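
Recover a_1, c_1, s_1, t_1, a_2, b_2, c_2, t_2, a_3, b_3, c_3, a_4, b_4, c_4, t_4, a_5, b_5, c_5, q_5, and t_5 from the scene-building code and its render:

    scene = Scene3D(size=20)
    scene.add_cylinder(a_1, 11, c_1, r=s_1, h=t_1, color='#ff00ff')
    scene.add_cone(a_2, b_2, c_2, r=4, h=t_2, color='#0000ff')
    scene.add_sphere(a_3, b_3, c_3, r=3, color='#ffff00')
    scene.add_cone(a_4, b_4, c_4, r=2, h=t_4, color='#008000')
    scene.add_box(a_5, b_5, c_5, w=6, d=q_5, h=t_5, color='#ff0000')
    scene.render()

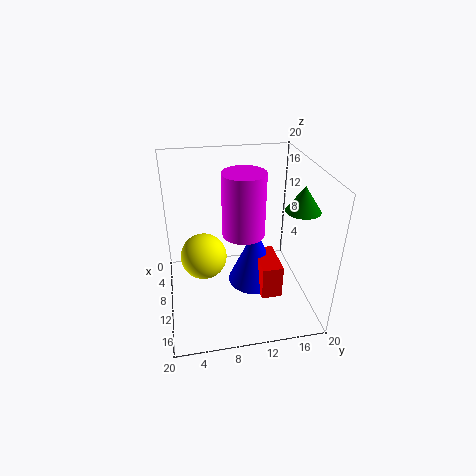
a_1 = 9, c_1 = 10, s_1 = 3, t_1 = 9, a_2 = 8, b_2 = 13, c_2 = 1, t_2 = 9, a_3 = 12, b_3 = 5, c_3 = 9, a_4 = 17, b_4 = 16, c_4 = 17, t_4 = 3, a_5 = 7, b_5 = 13, c_5 = 1, q_5 = 3, t_5 = 5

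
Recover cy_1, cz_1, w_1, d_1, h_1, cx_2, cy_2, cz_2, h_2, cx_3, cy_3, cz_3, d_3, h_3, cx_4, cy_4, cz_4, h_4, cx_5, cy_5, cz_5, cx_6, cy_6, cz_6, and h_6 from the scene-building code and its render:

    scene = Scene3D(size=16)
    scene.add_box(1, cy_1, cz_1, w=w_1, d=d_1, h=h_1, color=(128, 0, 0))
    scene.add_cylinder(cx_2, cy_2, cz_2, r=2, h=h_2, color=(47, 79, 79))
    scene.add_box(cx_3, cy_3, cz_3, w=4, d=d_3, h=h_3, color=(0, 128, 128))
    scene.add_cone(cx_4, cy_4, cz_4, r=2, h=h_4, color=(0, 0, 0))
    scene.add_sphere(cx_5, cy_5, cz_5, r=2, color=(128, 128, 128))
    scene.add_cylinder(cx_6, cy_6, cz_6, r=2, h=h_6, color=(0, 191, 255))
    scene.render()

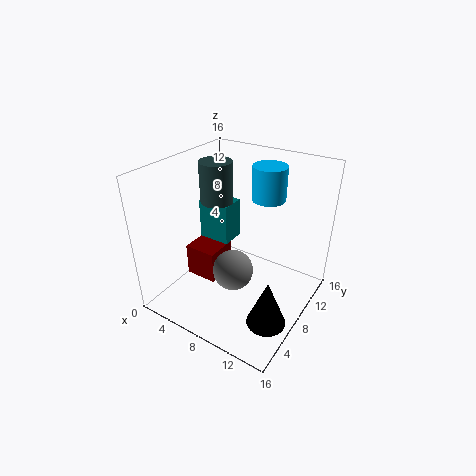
cy_1 = 7, cz_1 = 1, w_1 = 4, d_1 = 4, h_1 = 4, cx_2 = 3, cy_2 = 11, cz_2 = 10, h_2 = 5, cx_3 = 1, cy_3 = 10, cz_3 = 5, d_3 = 3, h_3 = 5, cx_4 = 14, cy_4 = 4, cz_4 = 2, h_4 = 5, cx_5 = 10, cy_5 = 4, cz_5 = 7, cx_6 = 9, cy_6 = 13, cz_6 = 11, h_6 = 4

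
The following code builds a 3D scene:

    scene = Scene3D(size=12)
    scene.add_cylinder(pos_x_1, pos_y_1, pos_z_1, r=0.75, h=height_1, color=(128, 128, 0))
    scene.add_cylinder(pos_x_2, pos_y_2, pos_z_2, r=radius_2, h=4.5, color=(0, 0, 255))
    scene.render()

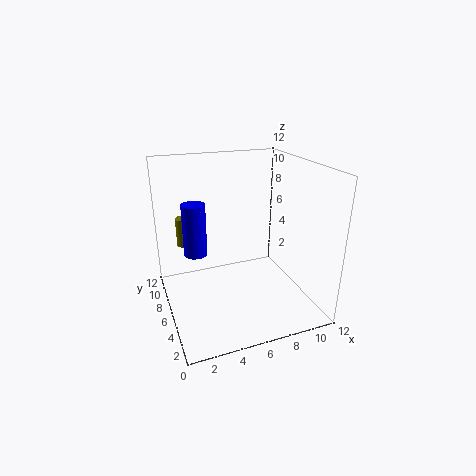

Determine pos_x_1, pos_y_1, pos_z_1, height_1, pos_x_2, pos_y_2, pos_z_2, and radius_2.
pos_x_1 = 2.25
pos_y_1 = 9.5
pos_z_1 = 4.5
height_1 = 2.5
pos_x_2 = 2.75
pos_y_2 = 7.75
pos_z_2 = 4.25
radius_2 = 1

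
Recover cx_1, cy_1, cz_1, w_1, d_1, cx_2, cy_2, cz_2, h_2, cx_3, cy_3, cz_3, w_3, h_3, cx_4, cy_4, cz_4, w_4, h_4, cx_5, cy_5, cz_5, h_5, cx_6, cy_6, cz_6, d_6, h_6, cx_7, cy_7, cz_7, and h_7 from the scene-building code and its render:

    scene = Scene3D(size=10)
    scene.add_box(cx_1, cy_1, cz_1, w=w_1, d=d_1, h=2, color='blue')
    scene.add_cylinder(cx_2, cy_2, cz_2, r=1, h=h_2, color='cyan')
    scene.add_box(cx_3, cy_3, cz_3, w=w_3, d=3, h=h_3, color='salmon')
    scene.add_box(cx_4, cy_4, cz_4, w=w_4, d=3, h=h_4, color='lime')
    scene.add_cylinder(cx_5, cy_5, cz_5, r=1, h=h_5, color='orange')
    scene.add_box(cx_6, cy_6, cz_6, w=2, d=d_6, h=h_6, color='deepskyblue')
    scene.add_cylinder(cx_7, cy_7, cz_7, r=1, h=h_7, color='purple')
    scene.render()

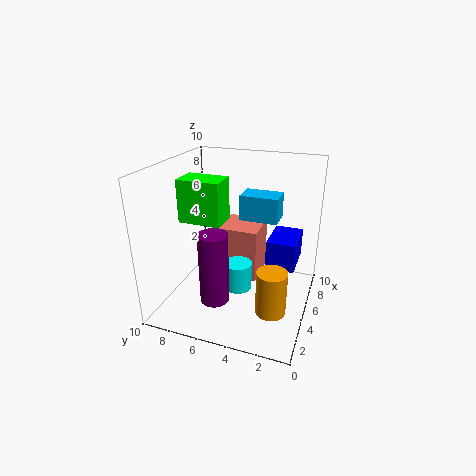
cx_1 = 5; cy_1 = 1; cz_1 = 3; w_1 = 3; d_1 = 2; cx_2 = 5; cy_2 = 5; cz_2 = 1; h_2 = 2; cx_3 = 6; cy_3 = 4; cz_3 = 1; w_3 = 3; h_3 = 4; cx_4 = 4; cy_4 = 6; cz_4 = 6; w_4 = 2; h_4 = 3; cx_5 = 3; cy_5 = 2; cz_5 = 1; h_5 = 3; cx_6 = 8; cy_6 = 3; cz_6 = 5; d_6 = 3; h_6 = 2; cx_7 = 3; cy_7 = 6; cz_7 = 1; h_7 = 5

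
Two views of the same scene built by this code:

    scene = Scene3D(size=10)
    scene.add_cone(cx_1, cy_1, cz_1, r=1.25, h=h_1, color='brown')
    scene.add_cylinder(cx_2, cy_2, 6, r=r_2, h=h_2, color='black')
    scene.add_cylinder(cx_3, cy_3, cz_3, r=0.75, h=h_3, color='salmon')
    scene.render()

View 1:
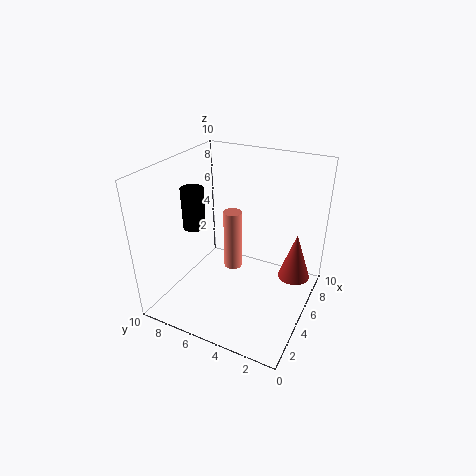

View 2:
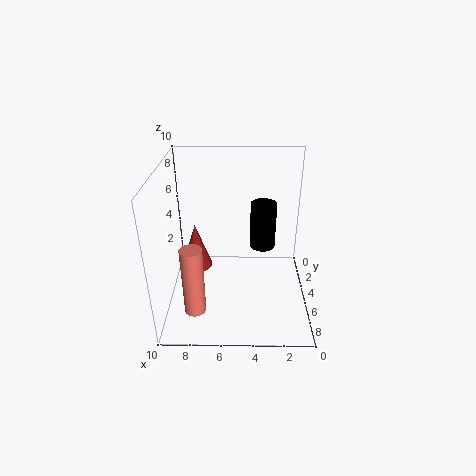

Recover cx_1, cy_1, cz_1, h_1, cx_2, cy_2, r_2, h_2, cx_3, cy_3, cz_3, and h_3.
cx_1 = 8.5; cy_1 = 1.75; cz_1 = 0.5; h_1 = 3.75; cx_2 = 3.5; cy_2 = 7.5; r_2 = 0.75; h_2 = 2.75; cx_3 = 8; cy_3 = 7; cz_3 = 0.25; h_3 = 5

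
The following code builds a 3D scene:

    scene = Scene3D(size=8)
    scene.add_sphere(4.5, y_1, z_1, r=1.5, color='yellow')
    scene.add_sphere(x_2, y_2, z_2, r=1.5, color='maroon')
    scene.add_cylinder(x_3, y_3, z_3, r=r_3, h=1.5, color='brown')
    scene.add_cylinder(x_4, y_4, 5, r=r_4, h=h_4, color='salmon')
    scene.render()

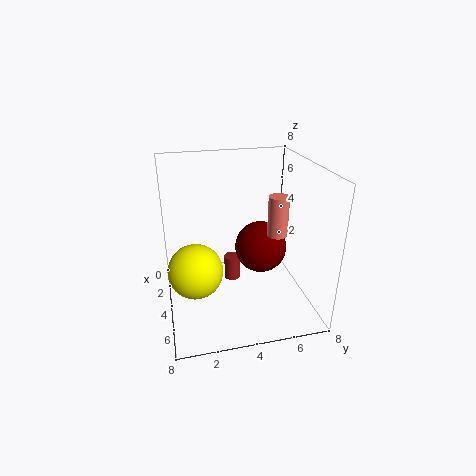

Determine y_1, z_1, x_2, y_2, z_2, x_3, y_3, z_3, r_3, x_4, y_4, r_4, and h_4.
y_1 = 1.5; z_1 = 2.5; x_2 = 3.5; y_2 = 5.5; z_2 = 3; x_3 = 2.5; y_3 = 4; z_3 = 0.5; r_3 = 0.5; x_4 = 6; y_4 = 5.5; r_4 = 0.5; h_4 = 2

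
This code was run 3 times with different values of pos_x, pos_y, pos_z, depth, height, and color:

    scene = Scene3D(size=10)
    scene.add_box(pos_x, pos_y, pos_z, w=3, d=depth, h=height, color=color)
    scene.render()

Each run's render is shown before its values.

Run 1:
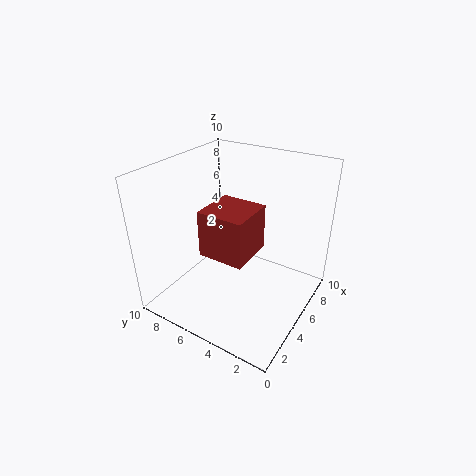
pos_x = 2; pos_y = 3; pos_z = 5; depth = 3; height = 3; color = 'brown'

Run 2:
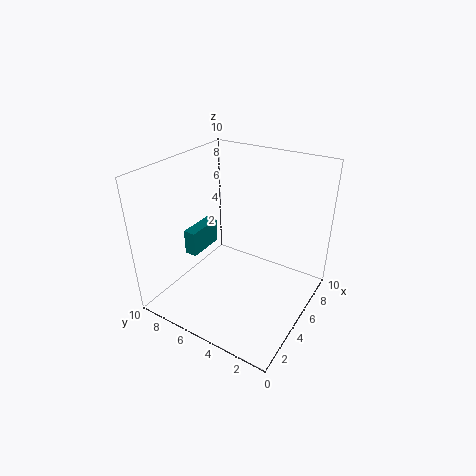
pos_x = 5; pos_y = 9; pos_z = 2; depth = 1; height = 2; color = 'teal'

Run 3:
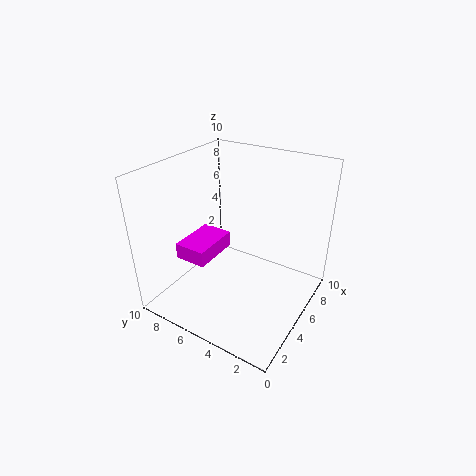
pos_x = 1; pos_y = 5; pos_z = 5; depth = 2; height = 1; color = 'magenta'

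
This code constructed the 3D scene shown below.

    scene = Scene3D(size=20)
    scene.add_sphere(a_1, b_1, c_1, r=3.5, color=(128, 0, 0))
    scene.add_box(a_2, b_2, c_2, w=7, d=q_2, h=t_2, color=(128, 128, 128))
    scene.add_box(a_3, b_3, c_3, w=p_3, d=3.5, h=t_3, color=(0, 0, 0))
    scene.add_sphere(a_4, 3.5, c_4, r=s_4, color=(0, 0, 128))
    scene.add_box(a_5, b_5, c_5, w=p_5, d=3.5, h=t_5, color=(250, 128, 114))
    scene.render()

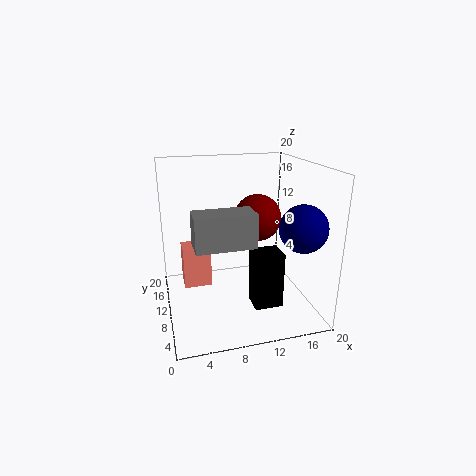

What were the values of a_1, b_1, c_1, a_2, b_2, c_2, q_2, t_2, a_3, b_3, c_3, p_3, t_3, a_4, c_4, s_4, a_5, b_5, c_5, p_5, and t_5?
a_1 = 14; b_1 = 13.5; c_1 = 11.5; a_2 = 3; b_2 = 1.5; c_2 = 12; q_2 = 3.5; t_2 = 4; a_3 = 11.5; b_3 = 6; c_3 = 0.5; p_3 = 4; t_3 = 8; a_4 = 16.5; c_4 = 13; s_4 = 3; a_5 = 2.5; b_5 = 12; c_5 = 2; p_5 = 4; t_5 = 6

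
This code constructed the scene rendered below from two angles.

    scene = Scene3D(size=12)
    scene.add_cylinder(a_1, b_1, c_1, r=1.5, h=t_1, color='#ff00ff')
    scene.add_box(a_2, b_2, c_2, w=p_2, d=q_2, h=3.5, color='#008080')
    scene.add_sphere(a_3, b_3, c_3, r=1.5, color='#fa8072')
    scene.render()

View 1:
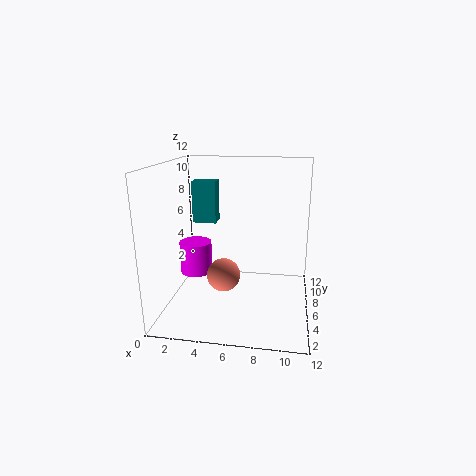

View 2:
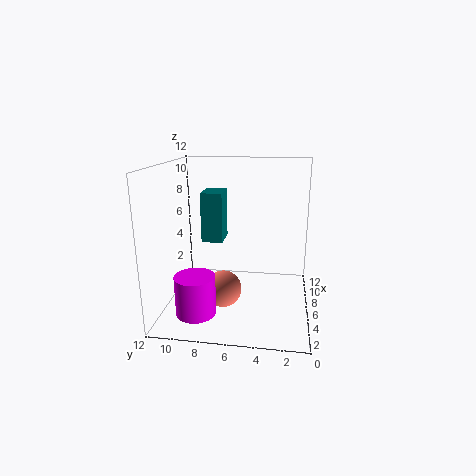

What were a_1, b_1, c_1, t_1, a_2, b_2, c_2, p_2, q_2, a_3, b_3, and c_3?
a_1 = 1.5
b_1 = 8.5
c_1 = 1.5
t_1 = 3
a_2 = 2
b_2 = 6.5
c_2 = 7
p_2 = 2
q_2 = 1.5
a_3 = 4.5
b_3 = 7
c_3 = 2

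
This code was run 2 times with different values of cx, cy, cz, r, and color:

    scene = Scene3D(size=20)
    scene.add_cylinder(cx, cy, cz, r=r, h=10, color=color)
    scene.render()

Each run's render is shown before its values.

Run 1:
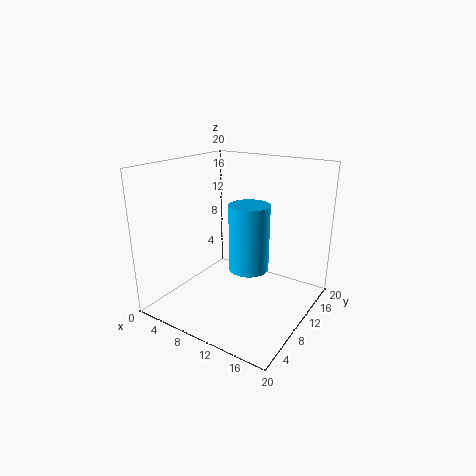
cx = 10; cy = 13; cz = 4; r = 3; color = 'deepskyblue'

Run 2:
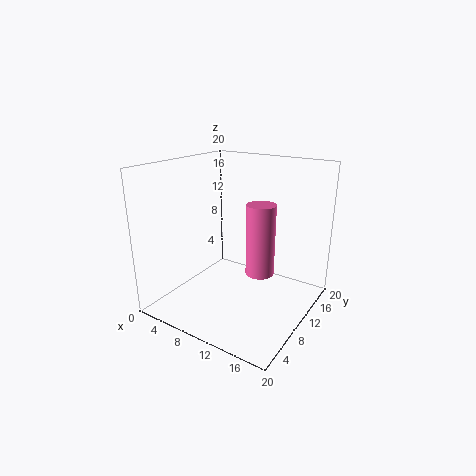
cx = 13; cy = 11; cz = 5; r = 2; color = 'hotpink'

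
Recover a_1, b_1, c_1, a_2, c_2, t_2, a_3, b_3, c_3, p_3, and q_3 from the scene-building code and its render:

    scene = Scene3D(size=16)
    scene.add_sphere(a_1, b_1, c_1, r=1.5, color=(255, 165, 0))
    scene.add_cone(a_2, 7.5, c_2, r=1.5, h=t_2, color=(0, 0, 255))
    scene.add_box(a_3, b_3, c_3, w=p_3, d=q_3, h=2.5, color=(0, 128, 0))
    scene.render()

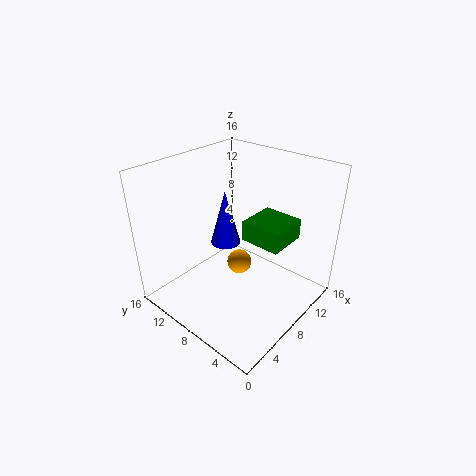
a_1 = 10; b_1 = 9.5; c_1 = 3; a_2 = 5.5; c_2 = 9; t_2 = 5.5; a_3 = 10.5; b_3 = 4.5; c_3 = 6; p_3 = 5; q_3 = 5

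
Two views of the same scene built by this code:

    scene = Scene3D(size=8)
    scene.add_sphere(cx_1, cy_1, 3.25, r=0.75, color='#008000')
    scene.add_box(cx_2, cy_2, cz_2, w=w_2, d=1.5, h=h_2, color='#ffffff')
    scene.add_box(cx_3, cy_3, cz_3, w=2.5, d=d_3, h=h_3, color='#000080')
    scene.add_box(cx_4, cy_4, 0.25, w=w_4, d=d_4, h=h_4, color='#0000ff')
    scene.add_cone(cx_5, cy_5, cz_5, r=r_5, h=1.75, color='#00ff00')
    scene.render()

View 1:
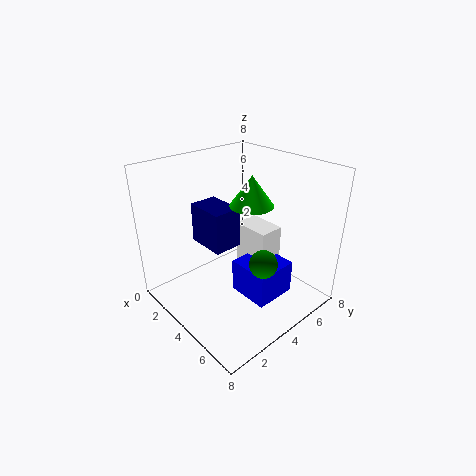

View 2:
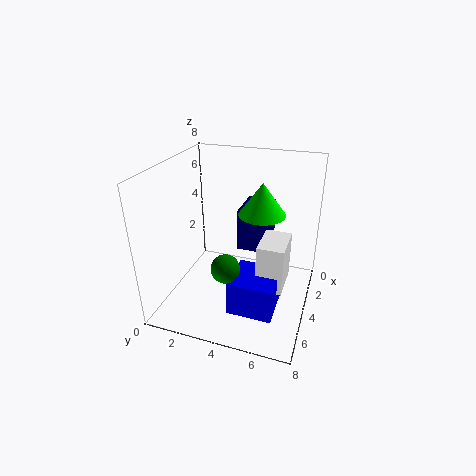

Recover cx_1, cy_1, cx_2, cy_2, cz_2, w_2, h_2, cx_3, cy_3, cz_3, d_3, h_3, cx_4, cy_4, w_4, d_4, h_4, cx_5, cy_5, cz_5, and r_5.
cx_1 = 6
cy_1 = 4
cx_2 = 2.5
cy_2 = 5.25
cz_2 = 1.25
w_2 = 2.25
h_2 = 2.75
cx_3 = 0.25
cy_3 = 3.5
cz_3 = 2.5
d_3 = 1.75
h_3 = 2.5
cx_4 = 3.5
cy_4 = 4
w_4 = 2.5
d_4 = 2.5
h_4 = 2
cx_5 = 3.75
cy_5 = 5.25
cz_5 = 5.5
r_5 = 1.25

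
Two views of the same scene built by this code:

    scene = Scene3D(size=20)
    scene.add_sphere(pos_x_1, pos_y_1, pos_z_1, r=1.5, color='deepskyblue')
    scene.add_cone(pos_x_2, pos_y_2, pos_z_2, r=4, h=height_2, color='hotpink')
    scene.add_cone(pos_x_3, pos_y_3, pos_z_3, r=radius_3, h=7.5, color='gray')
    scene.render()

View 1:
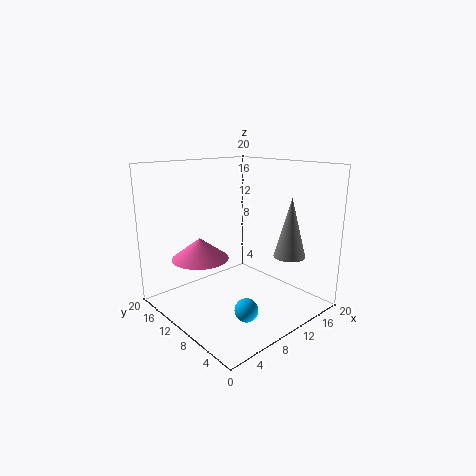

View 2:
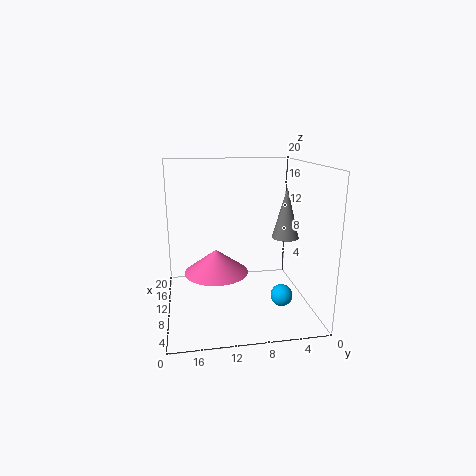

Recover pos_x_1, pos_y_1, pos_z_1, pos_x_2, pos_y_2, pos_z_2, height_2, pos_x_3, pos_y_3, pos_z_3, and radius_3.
pos_x_1 = 6.5
pos_y_1 = 4.5
pos_z_1 = 2.5
pos_x_2 = 6
pos_y_2 = 13.5
pos_z_2 = 7
height_2 = 3
pos_x_3 = 12
pos_y_3 = 2.5
pos_z_3 = 9
radius_3 = 2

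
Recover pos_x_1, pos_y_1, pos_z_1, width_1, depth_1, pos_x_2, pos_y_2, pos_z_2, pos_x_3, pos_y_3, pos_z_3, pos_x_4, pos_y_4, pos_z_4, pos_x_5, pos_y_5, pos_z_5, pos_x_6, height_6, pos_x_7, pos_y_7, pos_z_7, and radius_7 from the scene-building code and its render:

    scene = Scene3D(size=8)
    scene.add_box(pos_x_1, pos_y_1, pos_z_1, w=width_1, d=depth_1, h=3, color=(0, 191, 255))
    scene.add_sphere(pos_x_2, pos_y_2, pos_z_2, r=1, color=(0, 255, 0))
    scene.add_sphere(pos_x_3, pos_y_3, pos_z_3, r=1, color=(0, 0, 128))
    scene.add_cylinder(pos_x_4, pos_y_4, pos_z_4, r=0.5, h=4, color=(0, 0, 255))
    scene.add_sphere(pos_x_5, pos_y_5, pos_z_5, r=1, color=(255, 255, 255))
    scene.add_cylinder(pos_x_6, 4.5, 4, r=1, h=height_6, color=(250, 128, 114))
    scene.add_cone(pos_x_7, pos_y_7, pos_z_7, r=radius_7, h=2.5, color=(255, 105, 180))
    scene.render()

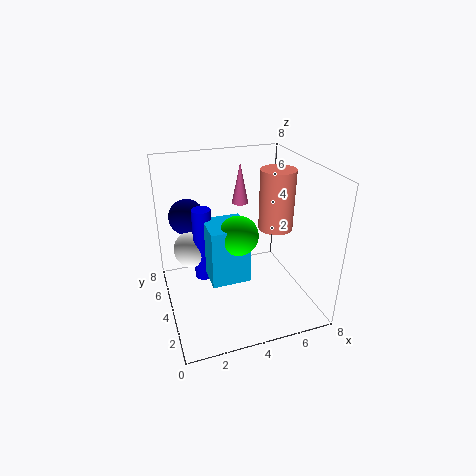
pos_x_1 = 2; pos_y_1 = 2; pos_z_1 = 2.5; width_1 = 2; depth_1 = 2; pos_x_2 = 3.5; pos_y_2 = 2.5; pos_z_2 = 5; pos_x_3 = 1.5; pos_y_3 = 5.5; pos_z_3 = 5; pos_x_4 = 2; pos_y_4 = 4; pos_z_4 = 2; pos_x_5 = 1.5; pos_y_5 = 4.5; pos_z_5 = 3.5; pos_x_6 = 6.5; height_6 = 3.5; pos_x_7 = 5; pos_y_7 = 6.5; pos_z_7 = 5; radius_7 = 0.5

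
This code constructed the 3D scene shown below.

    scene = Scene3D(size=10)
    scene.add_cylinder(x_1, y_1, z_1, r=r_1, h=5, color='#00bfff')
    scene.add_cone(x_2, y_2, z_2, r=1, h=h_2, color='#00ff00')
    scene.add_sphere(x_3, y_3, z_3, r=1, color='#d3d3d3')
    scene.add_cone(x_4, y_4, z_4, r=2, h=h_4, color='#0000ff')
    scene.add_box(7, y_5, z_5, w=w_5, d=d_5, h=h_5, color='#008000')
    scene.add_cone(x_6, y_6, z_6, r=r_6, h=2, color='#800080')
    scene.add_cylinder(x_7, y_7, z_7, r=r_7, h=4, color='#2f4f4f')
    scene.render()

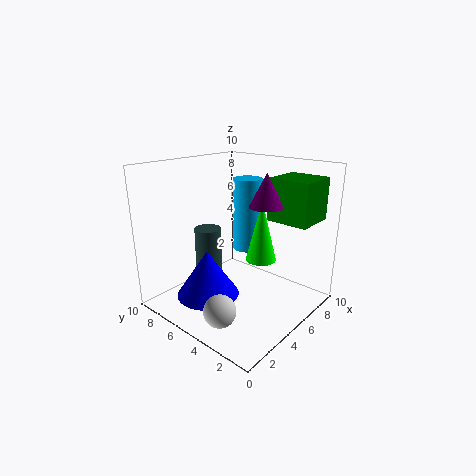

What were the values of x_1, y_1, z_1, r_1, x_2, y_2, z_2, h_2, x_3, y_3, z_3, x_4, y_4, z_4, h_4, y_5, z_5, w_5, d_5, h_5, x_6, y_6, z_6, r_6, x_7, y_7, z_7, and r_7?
x_1 = 6, y_1 = 5, z_1 = 4, r_1 = 1, x_2 = 5, y_2 = 3, z_2 = 4, h_2 = 4, x_3 = 1, y_3 = 3, z_3 = 2, x_4 = 2, y_4 = 5, z_4 = 2, h_4 = 3, y_5 = 1, z_5 = 6, w_5 = 3, d_5 = 3, h_5 = 3, x_6 = 4, y_6 = 2, z_6 = 8, r_6 = 1, x_7 = 5, y_7 = 8, z_7 = 1, r_7 = 1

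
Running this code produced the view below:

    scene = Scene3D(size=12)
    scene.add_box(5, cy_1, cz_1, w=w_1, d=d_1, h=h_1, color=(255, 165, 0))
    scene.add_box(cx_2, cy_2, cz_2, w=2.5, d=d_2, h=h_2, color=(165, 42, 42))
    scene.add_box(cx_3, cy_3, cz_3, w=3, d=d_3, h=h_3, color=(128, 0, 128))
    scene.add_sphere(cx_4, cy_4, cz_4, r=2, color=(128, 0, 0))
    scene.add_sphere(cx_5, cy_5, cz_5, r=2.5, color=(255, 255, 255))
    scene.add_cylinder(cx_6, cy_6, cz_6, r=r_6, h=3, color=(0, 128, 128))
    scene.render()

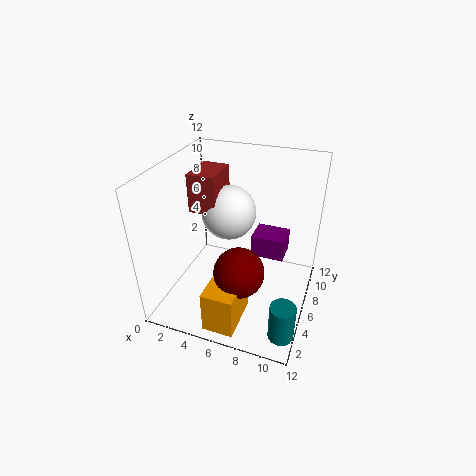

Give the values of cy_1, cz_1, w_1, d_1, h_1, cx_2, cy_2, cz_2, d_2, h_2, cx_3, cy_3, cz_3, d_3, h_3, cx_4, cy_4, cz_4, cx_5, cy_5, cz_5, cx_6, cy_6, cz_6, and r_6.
cy_1 = 0.5
cz_1 = 0.5
w_1 = 2.5
d_1 = 4
h_1 = 3.5
cx_2 = 1
cy_2 = 7
cz_2 = 7
d_2 = 3.5
h_2 = 3.5
cx_3 = 6.5
cy_3 = 8
cz_3 = 3
d_3 = 2.5
h_3 = 2
cx_4 = 7
cy_4 = 3.5
cz_4 = 4.5
cx_5 = 4
cy_5 = 9
cz_5 = 6.5
cx_6 = 11
cy_6 = 2
cz_6 = 0.5
r_6 = 1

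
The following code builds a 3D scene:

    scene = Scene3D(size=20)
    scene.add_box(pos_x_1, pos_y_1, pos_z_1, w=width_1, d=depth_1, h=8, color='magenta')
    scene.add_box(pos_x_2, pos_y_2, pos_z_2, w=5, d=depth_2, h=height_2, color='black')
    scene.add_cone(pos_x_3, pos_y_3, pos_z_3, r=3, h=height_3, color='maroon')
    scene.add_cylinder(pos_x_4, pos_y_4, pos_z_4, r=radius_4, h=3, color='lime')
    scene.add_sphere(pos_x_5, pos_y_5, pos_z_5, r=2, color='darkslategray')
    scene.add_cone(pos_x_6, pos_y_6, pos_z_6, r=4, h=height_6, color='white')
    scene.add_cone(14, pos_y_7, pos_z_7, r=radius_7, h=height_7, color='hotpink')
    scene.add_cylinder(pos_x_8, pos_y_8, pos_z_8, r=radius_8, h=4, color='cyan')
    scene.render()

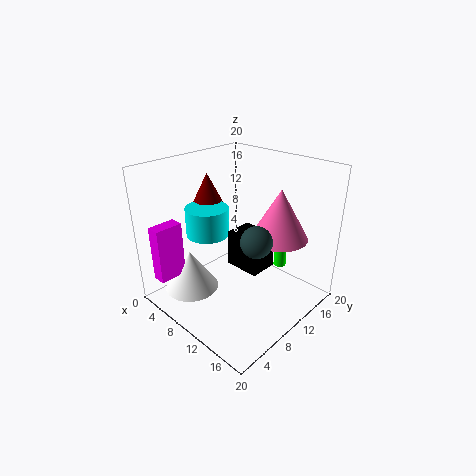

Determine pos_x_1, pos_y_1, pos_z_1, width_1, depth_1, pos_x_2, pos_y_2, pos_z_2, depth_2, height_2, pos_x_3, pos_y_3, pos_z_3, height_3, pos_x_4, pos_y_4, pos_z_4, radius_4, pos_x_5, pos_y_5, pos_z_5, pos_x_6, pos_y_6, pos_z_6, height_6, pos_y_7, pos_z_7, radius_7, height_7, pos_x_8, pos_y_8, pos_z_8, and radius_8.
pos_x_1 = 2
pos_y_1 = 1
pos_z_1 = 4
width_1 = 2
depth_1 = 4
pos_x_2 = 9
pos_y_2 = 9
pos_z_2 = 6
depth_2 = 4
height_2 = 5
pos_x_3 = 4
pos_y_3 = 10
pos_z_3 = 12
height_3 = 6
pos_x_4 = 11
pos_y_4 = 19
pos_z_4 = 2
radius_4 = 1
pos_x_5 = 15
pos_y_5 = 8
pos_z_5 = 12
pos_x_6 = 4
pos_y_6 = 6
pos_z_6 = 1
height_6 = 6
pos_y_7 = 14
pos_z_7 = 10
radius_7 = 4
height_7 = 7
pos_x_8 = 6
pos_y_8 = 8
pos_z_8 = 10
radius_8 = 3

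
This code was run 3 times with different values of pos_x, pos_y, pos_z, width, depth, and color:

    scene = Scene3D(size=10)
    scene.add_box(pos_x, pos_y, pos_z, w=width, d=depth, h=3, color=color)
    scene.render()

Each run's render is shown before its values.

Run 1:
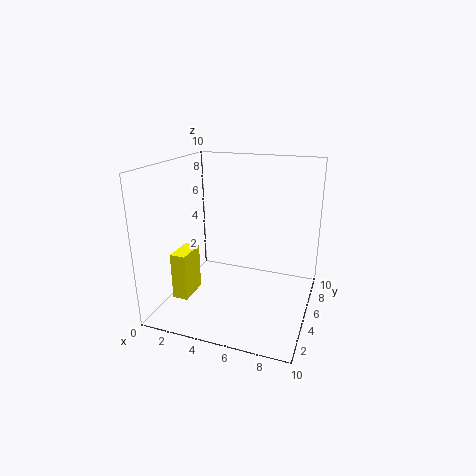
pos_x = 2
pos_y = 1
pos_z = 2
width = 1
depth = 2
color = 'yellow'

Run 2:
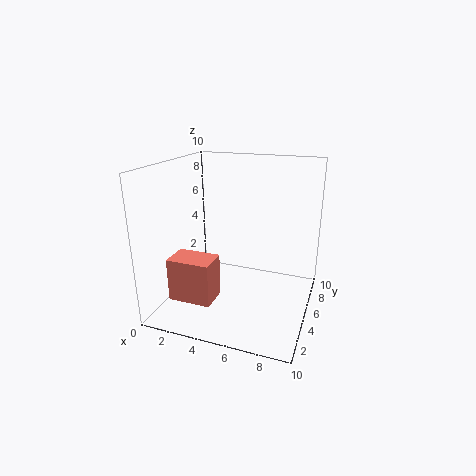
pos_x = 1
pos_y = 2
pos_z = 1
width = 3
depth = 2
color = 'salmon'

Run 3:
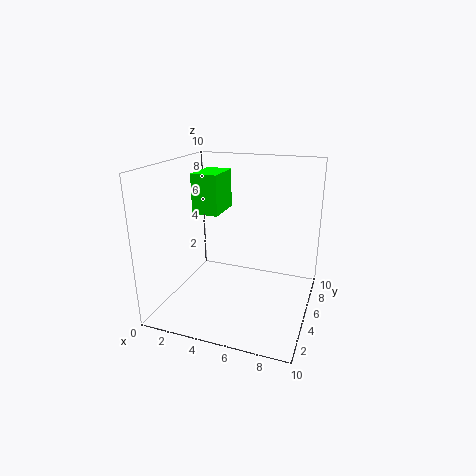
pos_x = 1
pos_y = 6
pos_z = 6
width = 2
depth = 3
color = 'lime'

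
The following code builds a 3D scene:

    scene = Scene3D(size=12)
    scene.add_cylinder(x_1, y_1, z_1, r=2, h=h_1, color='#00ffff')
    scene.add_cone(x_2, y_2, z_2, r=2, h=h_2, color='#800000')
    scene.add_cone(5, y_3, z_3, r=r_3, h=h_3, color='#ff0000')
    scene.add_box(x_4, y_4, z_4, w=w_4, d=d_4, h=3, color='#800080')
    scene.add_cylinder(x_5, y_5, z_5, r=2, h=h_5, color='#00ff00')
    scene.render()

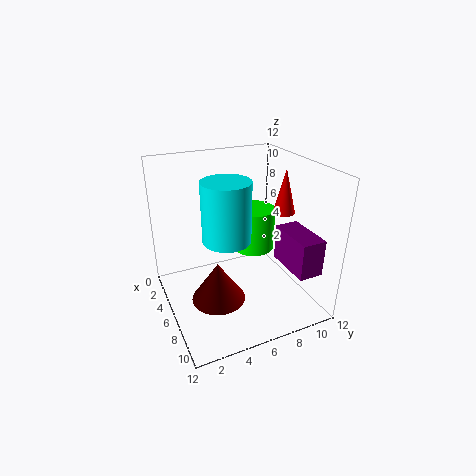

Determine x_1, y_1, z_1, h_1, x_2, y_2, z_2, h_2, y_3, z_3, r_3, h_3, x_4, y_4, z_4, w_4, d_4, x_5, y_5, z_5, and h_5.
x_1 = 6; y_1 = 5; z_1 = 6; h_1 = 5; x_2 = 9; y_2 = 3; z_2 = 3; h_2 = 3; y_3 = 11; z_3 = 7; r_3 = 1; h_3 = 4; x_4 = 7; y_4 = 9; z_4 = 4; w_4 = 4; d_4 = 2; x_5 = 3; y_5 = 9; z_5 = 3; h_5 = 4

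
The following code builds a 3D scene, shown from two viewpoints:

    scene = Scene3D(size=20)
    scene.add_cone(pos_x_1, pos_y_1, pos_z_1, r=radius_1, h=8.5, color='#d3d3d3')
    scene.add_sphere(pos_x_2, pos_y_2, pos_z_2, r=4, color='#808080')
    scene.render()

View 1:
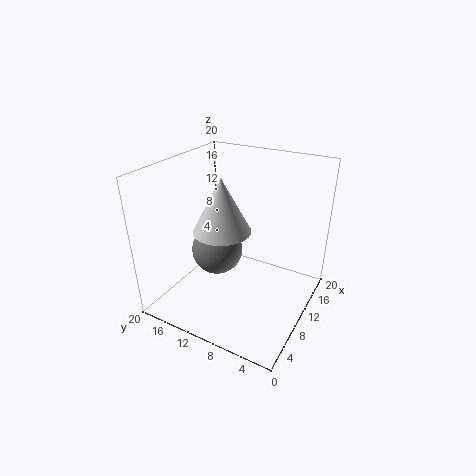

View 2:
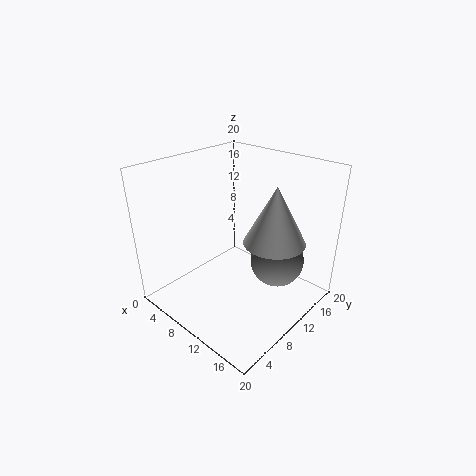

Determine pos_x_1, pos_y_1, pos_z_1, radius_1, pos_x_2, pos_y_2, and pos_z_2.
pos_x_1 = 13
pos_y_1 = 14.5
pos_z_1 = 8.5
radius_1 = 4.5
pos_x_2 = 13
pos_y_2 = 15.5
pos_z_2 = 5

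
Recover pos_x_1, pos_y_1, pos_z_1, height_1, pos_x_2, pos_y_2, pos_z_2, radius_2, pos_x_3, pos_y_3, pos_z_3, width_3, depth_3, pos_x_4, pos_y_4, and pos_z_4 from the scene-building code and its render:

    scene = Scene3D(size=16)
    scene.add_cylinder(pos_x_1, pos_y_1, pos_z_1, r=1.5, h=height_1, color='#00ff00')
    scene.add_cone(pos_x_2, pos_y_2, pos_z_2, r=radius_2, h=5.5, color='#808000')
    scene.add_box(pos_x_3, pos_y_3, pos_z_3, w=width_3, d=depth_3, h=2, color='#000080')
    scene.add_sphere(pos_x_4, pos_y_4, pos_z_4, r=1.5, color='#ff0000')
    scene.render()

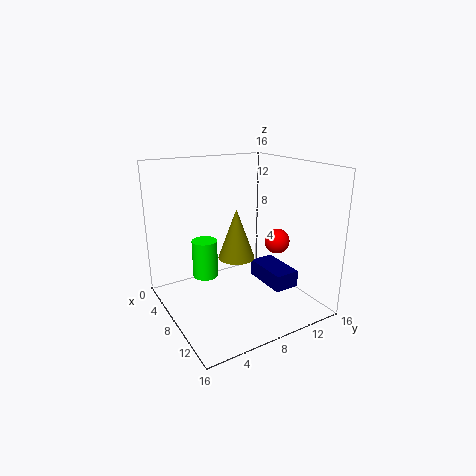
pos_x_1 = 4.5
pos_y_1 = 5.5
pos_z_1 = 2.5
height_1 = 4.5
pos_x_2 = 8.5
pos_y_2 = 7.5
pos_z_2 = 6
radius_2 = 2
pos_x_3 = 5.5
pos_y_3 = 11.5
pos_z_3 = 1.5
width_3 = 5.5
depth_3 = 3
pos_x_4 = 8
pos_y_4 = 13.5
pos_z_4 = 6.5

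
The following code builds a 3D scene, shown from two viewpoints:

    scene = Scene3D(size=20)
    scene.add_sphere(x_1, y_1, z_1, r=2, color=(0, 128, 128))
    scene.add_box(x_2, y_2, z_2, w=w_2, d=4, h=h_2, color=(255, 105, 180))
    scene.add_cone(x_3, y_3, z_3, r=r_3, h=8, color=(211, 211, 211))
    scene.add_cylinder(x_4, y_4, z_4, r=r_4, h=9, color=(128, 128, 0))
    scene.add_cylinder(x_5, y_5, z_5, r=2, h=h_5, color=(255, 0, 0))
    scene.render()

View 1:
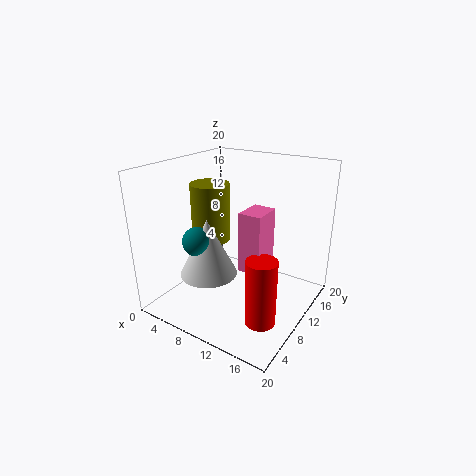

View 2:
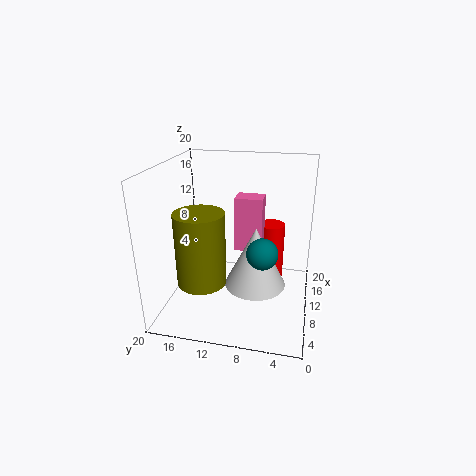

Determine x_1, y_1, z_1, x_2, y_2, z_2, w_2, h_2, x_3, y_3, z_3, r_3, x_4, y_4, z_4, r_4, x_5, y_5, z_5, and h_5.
x_1 = 6
y_1 = 6
z_1 = 10
x_2 = 12
y_2 = 7
z_2 = 7
w_2 = 3
h_2 = 8
x_3 = 7
y_3 = 7
z_3 = 5
r_3 = 4
x_4 = 3
y_4 = 13
z_4 = 7
r_4 = 3
x_5 = 16
y_5 = 6
z_5 = 1
h_5 = 9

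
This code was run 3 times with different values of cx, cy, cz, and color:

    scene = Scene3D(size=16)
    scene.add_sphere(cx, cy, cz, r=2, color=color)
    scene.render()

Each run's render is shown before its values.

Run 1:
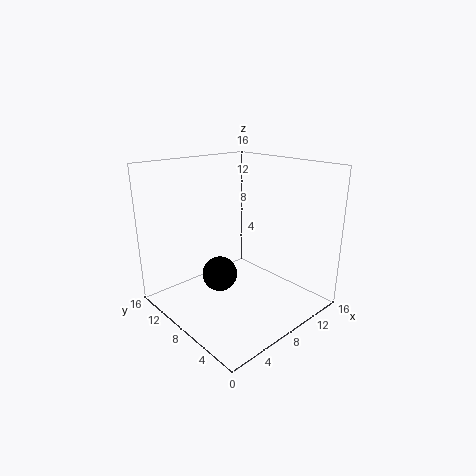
cx = 6.5
cy = 9.5
cz = 3.5
color = 'black'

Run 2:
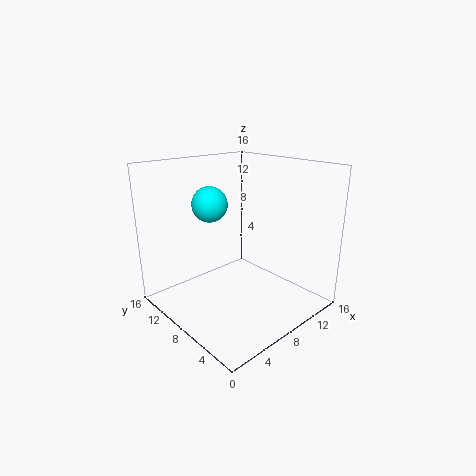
cx = 6.5
cy = 11
cz = 11.5
color = 'cyan'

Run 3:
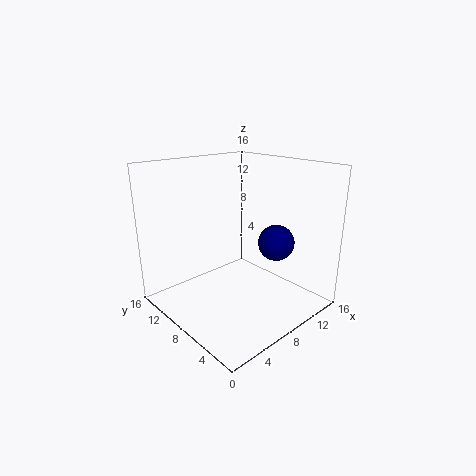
cx = 11
cy = 5
cz = 7.5
color = 'navy'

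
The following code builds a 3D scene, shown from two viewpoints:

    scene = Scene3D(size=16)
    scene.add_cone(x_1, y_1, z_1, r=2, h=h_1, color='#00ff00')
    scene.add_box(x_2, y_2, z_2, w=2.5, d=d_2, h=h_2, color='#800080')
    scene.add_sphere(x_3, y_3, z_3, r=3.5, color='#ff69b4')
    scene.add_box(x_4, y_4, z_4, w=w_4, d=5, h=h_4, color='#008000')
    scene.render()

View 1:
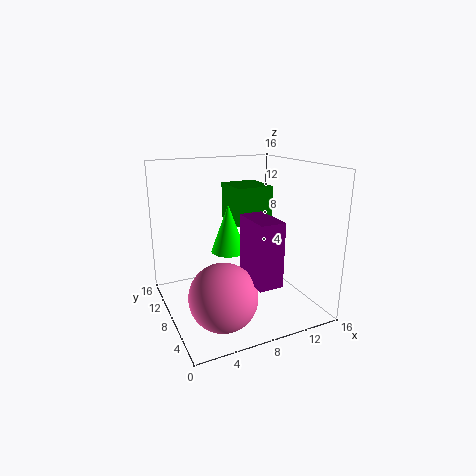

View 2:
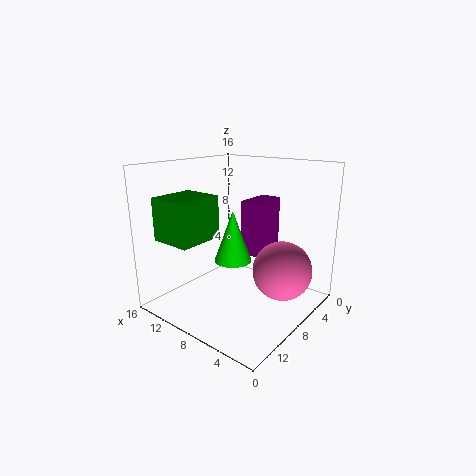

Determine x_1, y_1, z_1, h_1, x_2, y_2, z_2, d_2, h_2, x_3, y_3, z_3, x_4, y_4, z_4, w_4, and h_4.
x_1 = 7.5
y_1 = 9.5
z_1 = 6
h_1 = 5.5
x_2 = 7
y_2 = 1
z_2 = 5
d_2 = 4.5
h_2 = 6.5
x_3 = 4.5
y_3 = 4
z_3 = 3.5
x_4 = 9
y_4 = 10
z_4 = 8.5
w_4 = 4.5
h_4 = 4.5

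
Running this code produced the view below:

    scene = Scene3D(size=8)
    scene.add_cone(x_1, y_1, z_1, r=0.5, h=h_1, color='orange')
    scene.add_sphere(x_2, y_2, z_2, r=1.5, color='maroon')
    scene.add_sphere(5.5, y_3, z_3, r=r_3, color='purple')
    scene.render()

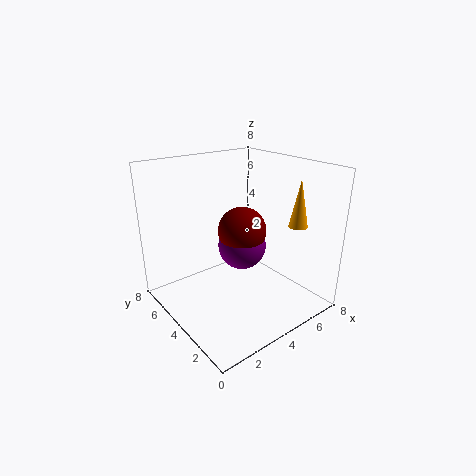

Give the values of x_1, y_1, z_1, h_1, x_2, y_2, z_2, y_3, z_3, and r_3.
x_1 = 6
y_1 = 1.5
z_1 = 5
h_1 = 2.5
x_2 = 5.5
y_2 = 5.5
z_2 = 3.5
y_3 = 5.5
z_3 = 2.5
r_3 = 1.5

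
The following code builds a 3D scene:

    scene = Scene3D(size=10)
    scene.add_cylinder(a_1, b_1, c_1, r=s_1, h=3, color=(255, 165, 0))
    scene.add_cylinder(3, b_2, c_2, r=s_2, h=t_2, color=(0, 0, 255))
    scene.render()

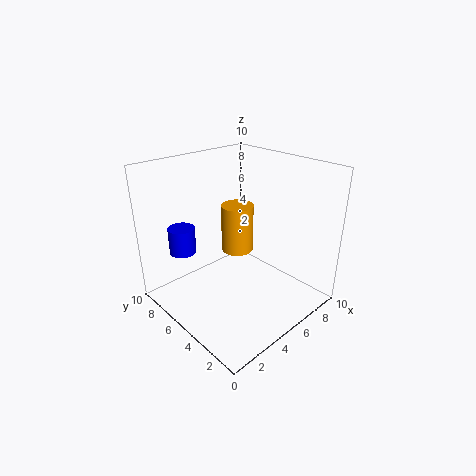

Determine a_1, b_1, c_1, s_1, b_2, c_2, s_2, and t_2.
a_1 = 4
b_1 = 4
c_1 = 5
s_1 = 1
b_2 = 9
c_2 = 3
s_2 = 1
t_2 = 2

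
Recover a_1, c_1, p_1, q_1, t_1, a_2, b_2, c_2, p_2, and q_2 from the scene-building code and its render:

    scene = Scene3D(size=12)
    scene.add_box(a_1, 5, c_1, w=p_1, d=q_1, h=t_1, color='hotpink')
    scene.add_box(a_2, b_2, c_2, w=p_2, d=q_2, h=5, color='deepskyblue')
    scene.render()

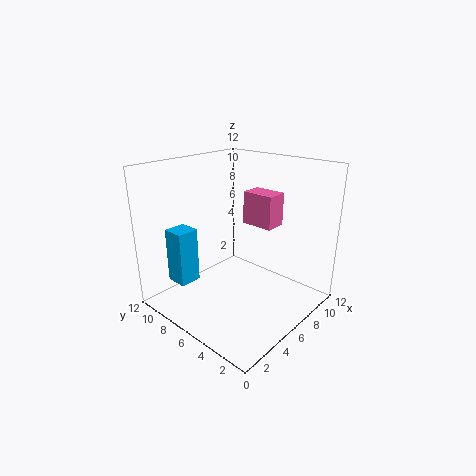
a_1 = 9
c_1 = 6
p_1 = 2
q_1 = 3
t_1 = 3
a_2 = 3
b_2 = 10
c_2 = 1
p_2 = 2
q_2 = 2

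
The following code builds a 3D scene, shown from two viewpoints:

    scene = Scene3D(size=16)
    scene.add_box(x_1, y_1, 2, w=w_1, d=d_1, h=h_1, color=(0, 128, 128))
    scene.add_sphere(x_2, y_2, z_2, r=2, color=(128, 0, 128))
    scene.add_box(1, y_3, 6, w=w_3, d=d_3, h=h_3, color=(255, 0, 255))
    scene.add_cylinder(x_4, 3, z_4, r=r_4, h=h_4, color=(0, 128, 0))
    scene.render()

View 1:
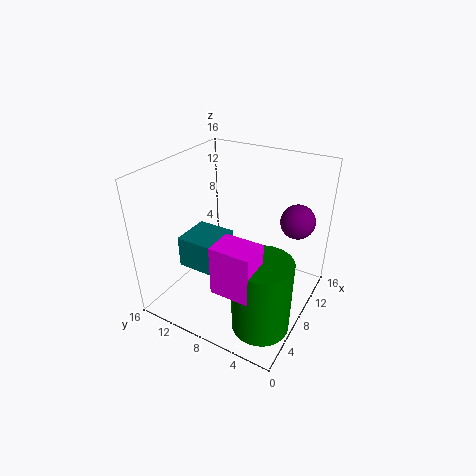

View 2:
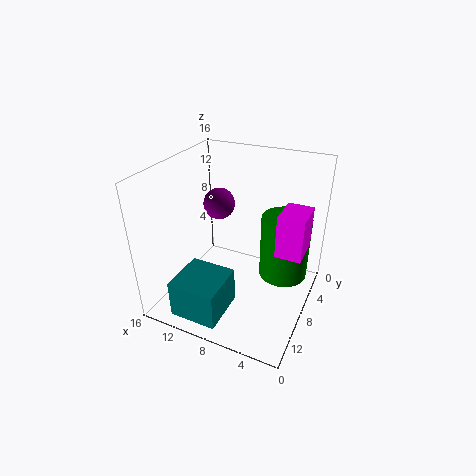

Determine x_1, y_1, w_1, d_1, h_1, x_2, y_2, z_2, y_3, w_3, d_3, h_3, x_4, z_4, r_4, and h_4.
x_1 = 7, y_1 = 11, w_1 = 5, d_1 = 5, h_1 = 4, x_2 = 13, y_2 = 3, z_2 = 9, y_3 = 3, w_3 = 3, d_3 = 4, h_3 = 5, x_4 = 4, z_4 = 1, r_4 = 3, h_4 = 8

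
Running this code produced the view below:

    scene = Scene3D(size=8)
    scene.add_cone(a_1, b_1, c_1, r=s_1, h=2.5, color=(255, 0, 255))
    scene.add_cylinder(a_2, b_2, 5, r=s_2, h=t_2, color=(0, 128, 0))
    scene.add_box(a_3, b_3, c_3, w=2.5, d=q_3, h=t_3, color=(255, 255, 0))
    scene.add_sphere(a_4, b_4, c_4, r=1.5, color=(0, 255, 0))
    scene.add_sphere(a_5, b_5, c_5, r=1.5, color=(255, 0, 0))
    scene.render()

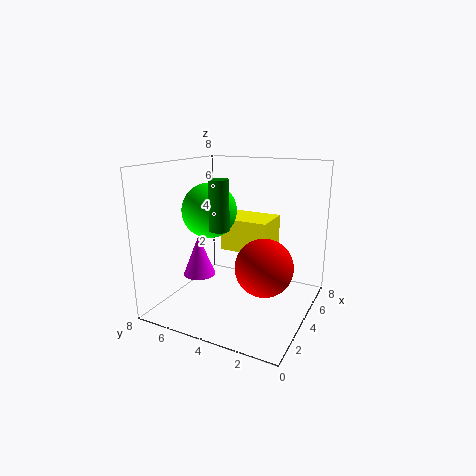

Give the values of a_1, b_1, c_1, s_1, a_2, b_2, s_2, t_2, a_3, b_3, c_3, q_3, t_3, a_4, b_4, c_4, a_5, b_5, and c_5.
a_1 = 4.5; b_1 = 7; c_1 = 1; s_1 = 1; a_2 = 2; b_2 = 4; s_2 = 0.5; t_2 = 2.5; a_3 = 5.5; b_3 = 3; c_3 = 2.5; q_3 = 3; t_3 = 2; a_4 = 3.5; b_4 = 5.5; c_4 = 5.5; a_5 = 3; b_5 = 2; c_5 = 3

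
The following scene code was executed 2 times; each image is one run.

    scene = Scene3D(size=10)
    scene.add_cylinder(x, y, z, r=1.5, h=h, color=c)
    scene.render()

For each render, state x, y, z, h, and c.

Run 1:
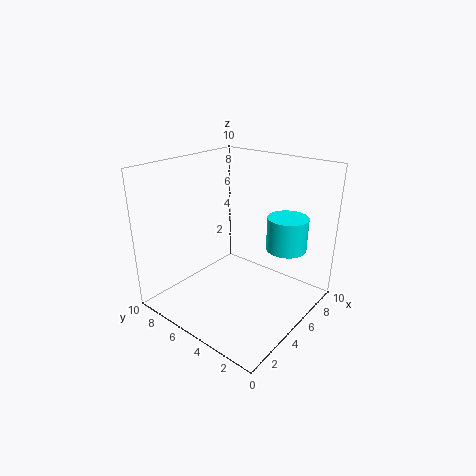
x = 8.25; y = 3; z = 3.5; h = 2.5; c = 'cyan'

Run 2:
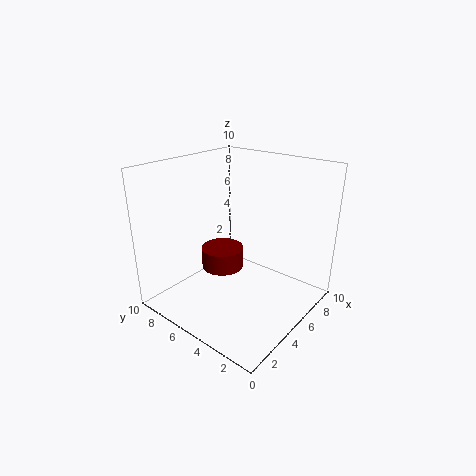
x = 4.75; y = 6.25; z = 2.5; h = 1.5; c = 'maroon'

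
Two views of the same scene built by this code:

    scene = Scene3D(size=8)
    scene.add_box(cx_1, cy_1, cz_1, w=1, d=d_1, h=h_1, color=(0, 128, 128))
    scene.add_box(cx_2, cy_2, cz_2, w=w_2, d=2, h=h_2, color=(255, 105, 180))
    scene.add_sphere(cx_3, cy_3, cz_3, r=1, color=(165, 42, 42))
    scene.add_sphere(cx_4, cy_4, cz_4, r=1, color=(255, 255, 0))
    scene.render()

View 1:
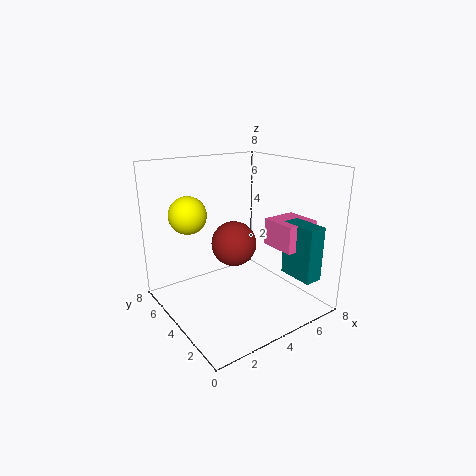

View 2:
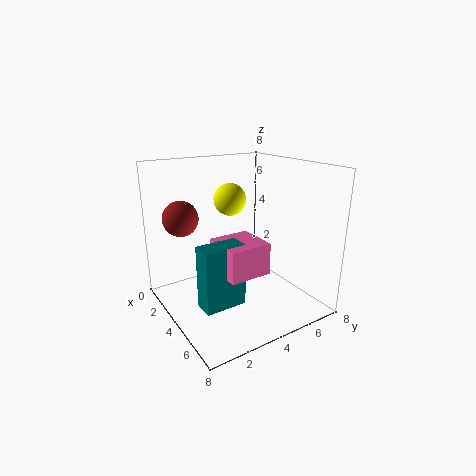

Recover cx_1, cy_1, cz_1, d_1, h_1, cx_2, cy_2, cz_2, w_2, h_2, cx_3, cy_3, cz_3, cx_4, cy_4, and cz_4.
cx_1 = 6
cy_1 = 0.5
cz_1 = 2
d_1 = 2
h_1 = 3
cx_2 = 5.5
cy_2 = 1.5
cz_2 = 3.5
w_2 = 2
h_2 = 1.5
cx_3 = 2
cy_3 = 1.5
cz_3 = 5
cx_4 = 1.5
cy_4 = 5
cz_4 = 5.5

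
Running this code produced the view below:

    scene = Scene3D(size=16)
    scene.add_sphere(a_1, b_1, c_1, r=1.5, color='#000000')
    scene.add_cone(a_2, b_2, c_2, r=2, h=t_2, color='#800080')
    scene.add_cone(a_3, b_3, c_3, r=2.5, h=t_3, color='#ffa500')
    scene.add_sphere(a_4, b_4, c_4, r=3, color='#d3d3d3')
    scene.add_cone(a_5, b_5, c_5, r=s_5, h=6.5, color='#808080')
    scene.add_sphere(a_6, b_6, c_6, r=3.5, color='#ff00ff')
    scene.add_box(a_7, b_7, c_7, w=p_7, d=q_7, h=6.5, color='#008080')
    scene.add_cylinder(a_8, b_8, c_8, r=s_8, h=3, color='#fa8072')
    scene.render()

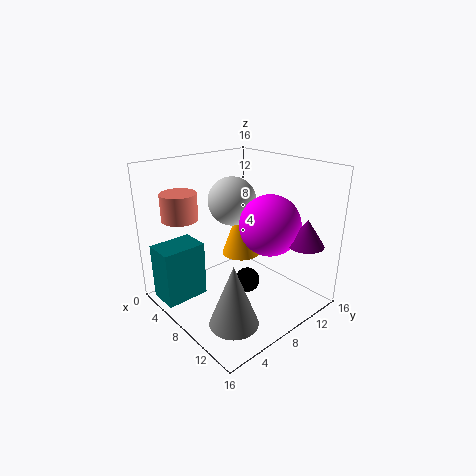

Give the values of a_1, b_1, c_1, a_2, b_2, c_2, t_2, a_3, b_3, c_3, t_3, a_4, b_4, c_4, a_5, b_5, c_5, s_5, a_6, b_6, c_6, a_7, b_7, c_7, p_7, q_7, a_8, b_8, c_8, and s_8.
a_1 = 7.5; b_1 = 10; c_1 = 1.5; a_2 = 13.5; b_2 = 13; c_2 = 7.5; t_2 = 3; a_3 = 3.5; b_3 = 12.5; c_3 = 3; t_3 = 7; a_4 = 3.5; b_4 = 11; c_4 = 10.5; a_5 = 12.5; b_5 = 3.5; c_5 = 1.5; s_5 = 2.5; a_6 = 9.5; b_6 = 11.5; c_6 = 9; a_7 = 1.5; b_7 = 0.5; c_7 = 0.5; p_7 = 3.5; q_7 = 5; a_8 = 3.5; b_8 = 3.5; c_8 = 10; s_8 = 2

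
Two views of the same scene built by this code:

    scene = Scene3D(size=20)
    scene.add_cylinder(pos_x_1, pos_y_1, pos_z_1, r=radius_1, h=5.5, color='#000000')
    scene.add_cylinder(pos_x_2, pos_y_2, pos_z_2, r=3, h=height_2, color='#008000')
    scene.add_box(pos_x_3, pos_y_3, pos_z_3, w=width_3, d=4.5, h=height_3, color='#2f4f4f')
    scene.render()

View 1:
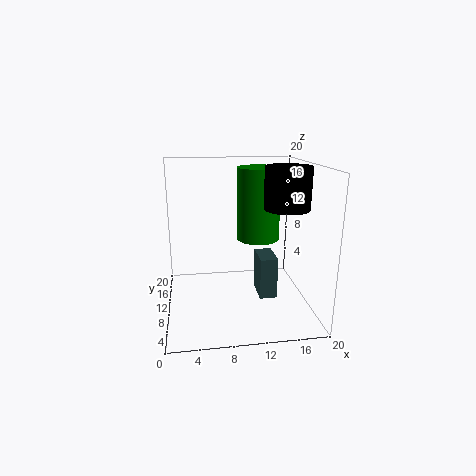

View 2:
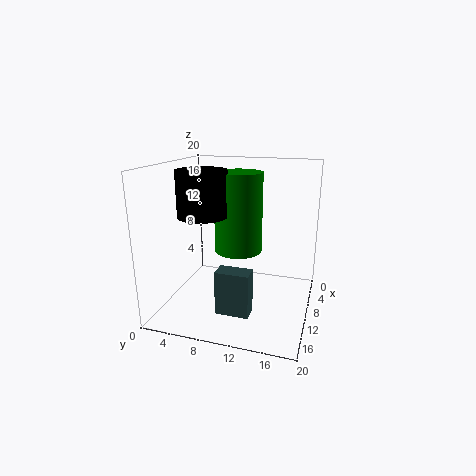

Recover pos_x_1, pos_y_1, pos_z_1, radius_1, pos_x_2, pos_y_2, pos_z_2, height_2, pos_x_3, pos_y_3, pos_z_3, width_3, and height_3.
pos_x_1 = 16, pos_y_1 = 7.5, pos_z_1 = 14.5, radius_1 = 3, pos_x_2 = 13, pos_y_2 = 11, pos_z_2 = 9.5, height_2 = 10, pos_x_3 = 13, pos_y_3 = 8.5, pos_z_3 = 1, width_3 = 2.5, height_3 = 6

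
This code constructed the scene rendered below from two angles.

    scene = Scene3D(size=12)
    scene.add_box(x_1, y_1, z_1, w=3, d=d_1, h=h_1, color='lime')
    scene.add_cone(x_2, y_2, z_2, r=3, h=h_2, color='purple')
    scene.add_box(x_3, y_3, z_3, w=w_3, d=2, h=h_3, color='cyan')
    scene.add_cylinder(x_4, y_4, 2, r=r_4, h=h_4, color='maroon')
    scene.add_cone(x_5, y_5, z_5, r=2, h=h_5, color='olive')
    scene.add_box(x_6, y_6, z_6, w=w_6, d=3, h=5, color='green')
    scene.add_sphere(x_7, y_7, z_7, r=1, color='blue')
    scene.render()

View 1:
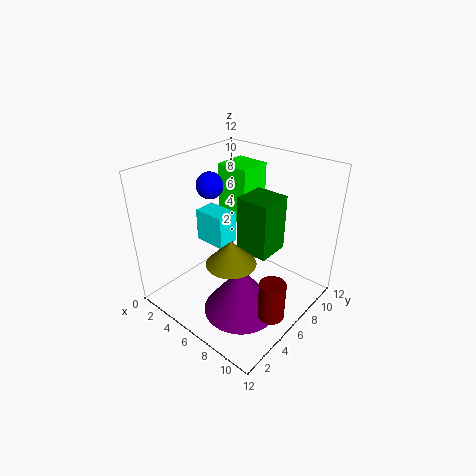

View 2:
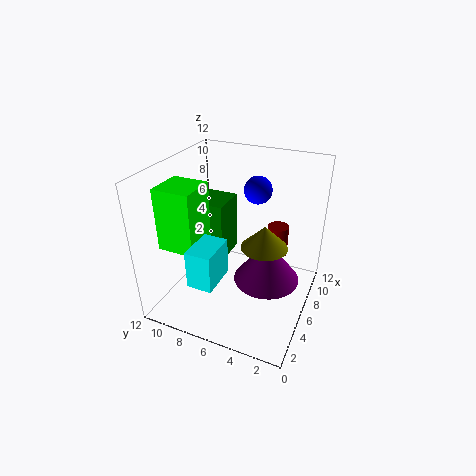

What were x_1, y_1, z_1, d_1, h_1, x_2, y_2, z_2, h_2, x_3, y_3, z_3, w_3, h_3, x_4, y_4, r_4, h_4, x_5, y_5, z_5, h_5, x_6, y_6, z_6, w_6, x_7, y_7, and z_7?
x_1 = 2
y_1 = 8
z_1 = 6
d_1 = 3
h_1 = 5
x_2 = 8
y_2 = 4
z_2 = 1
h_2 = 4
x_3 = 1
y_3 = 6
z_3 = 4
w_3 = 3
h_3 = 3
x_4 = 11
y_4 = 4
r_4 = 1
h_4 = 3
x_5 = 7
y_5 = 4
z_5 = 5
h_5 = 2
x_6 = 5
y_6 = 7
z_6 = 4
w_6 = 3
x_7 = 5
y_7 = 4
z_7 = 11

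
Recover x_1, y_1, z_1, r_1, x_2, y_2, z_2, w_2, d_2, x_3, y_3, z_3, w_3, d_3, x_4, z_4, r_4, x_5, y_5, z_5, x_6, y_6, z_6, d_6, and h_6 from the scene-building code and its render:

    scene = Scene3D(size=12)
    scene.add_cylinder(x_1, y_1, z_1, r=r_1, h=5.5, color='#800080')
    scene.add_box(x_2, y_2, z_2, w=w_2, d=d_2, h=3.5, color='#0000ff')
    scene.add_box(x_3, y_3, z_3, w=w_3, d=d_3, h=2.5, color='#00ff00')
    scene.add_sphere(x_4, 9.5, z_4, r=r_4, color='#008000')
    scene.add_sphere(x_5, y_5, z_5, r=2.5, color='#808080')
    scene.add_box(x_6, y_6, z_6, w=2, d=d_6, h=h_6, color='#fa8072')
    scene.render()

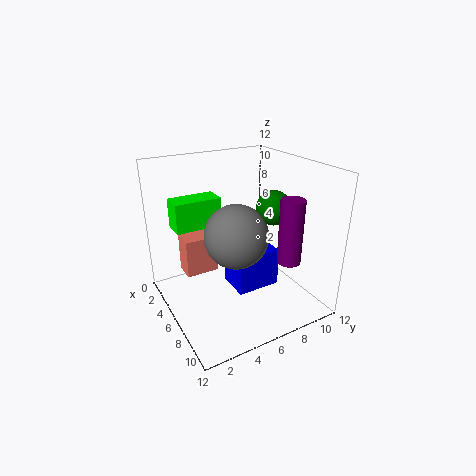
x_1 = 8.5, y_1 = 9.5, z_1 = 4, r_1 = 1, x_2 = 3.5, y_2 = 6, z_2 = 0.5, w_2 = 3, d_2 = 4, x_3 = 2, y_3 = 1.5, z_3 = 6.5, w_3 = 2, d_3 = 4, x_4 = 6, z_4 = 8, r_4 = 1.5, x_5 = 7.5, y_5 = 5, z_5 = 7, x_6 = 1, y_6 = 2.5, z_6 = 1.5, d_6 = 3, h_6 = 3.5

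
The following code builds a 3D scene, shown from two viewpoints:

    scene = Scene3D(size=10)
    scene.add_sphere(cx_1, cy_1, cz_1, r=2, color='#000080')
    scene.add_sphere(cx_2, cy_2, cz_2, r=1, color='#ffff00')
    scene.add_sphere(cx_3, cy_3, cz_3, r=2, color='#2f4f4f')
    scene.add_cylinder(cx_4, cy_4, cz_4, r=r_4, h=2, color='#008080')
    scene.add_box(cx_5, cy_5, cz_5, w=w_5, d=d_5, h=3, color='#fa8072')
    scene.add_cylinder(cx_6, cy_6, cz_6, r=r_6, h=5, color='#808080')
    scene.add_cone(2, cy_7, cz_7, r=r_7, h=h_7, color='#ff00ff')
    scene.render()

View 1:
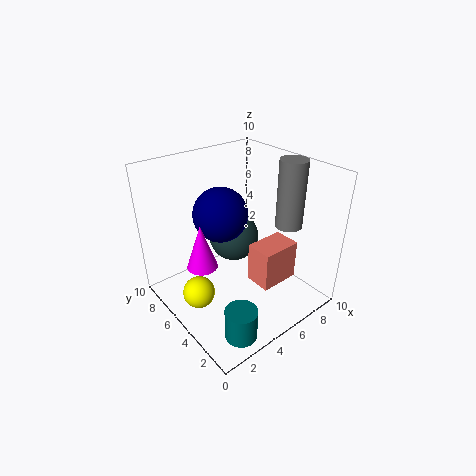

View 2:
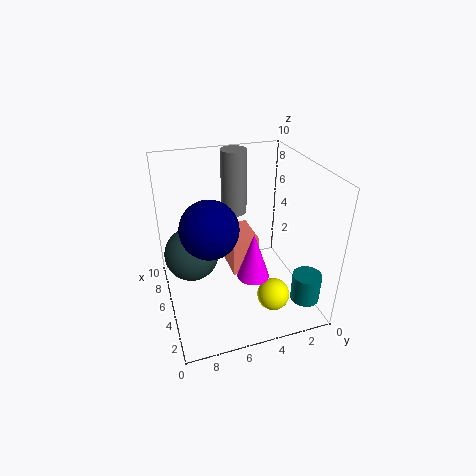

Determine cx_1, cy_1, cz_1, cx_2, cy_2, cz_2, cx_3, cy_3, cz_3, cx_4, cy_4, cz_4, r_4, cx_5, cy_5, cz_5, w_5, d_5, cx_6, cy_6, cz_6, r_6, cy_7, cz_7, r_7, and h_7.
cx_1 = 5; cy_1 = 7; cz_1 = 6; cx_2 = 1; cy_2 = 4; cz_2 = 3; cx_3 = 7; cy_3 = 8; cz_3 = 3; cx_4 = 2; cy_4 = 1; cz_4 = 1; r_4 = 1; cx_5 = 6; cy_5 = 3; cz_5 = 1; w_5 = 3; d_5 = 2; cx_6 = 9; cy_6 = 4; cz_6 = 5; r_6 = 1; cy_7 = 5; cz_7 = 4; r_7 = 1; h_7 = 3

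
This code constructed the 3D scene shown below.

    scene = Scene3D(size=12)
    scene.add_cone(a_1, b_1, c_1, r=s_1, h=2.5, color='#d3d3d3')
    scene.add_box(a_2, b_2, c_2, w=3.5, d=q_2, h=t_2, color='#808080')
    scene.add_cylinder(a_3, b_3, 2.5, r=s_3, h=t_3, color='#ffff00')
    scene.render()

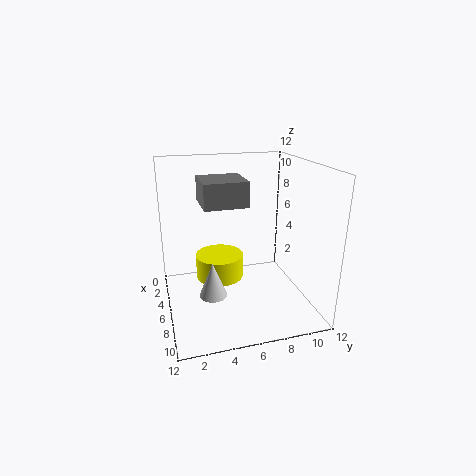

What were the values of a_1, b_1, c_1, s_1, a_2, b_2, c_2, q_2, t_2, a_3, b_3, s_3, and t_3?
a_1 = 10, b_1 = 3, c_1 = 3.5, s_1 = 1, a_2 = 4, b_2 = 3, c_2 = 9, q_2 = 3.5, t_2 = 2, a_3 = 5.5, b_3 = 4.5, s_3 = 2, t_3 = 2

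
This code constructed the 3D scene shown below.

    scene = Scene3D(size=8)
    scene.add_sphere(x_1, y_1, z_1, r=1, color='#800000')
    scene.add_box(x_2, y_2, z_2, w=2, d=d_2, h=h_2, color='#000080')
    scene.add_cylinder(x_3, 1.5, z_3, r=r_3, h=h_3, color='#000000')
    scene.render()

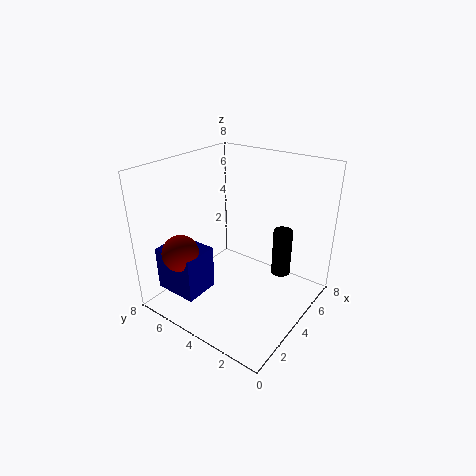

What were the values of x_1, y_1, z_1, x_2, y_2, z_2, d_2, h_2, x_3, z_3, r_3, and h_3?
x_1 = 1.5
y_1 = 6
z_1 = 3.5
x_2 = 1
y_2 = 5
z_2 = 1
d_2 = 2.5
h_2 = 2.5
x_3 = 4.5
z_3 = 2.5
r_3 = 0.5
h_3 = 2.5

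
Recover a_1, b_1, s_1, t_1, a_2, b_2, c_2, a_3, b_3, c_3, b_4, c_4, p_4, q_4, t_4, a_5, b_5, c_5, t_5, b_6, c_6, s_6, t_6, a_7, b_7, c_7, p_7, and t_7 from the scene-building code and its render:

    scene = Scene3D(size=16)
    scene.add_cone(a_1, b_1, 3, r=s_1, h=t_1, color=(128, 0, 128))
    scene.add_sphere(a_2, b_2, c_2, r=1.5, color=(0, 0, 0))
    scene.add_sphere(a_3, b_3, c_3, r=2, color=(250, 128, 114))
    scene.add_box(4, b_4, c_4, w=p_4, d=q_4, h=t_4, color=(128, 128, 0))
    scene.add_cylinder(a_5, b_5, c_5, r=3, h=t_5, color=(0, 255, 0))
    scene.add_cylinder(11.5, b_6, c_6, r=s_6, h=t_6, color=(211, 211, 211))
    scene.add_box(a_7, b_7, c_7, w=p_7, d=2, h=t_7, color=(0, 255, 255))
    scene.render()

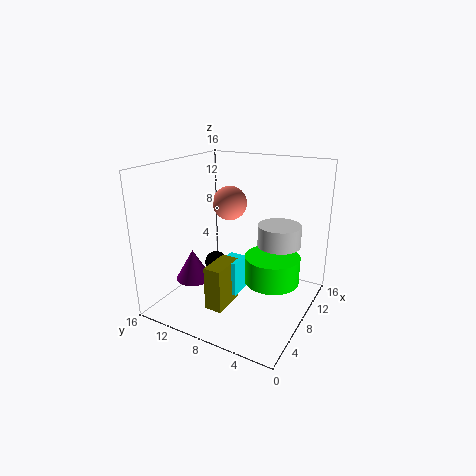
a_1 = 5.5, b_1 = 12.5, s_1 = 2, t_1 = 3.5, a_2 = 12.5, b_2 = 14, c_2 = 1.5, a_3 = 10.5, b_3 = 10.5, c_3 = 11, b_4 = 8, c_4 = 0.5, p_4 = 4, q_4 = 2, t_4 = 5, a_5 = 8.5, b_5 = 4, c_5 = 3.5, t_5 = 3, b_6 = 4.5, c_6 = 6.5, s_6 = 2.5, t_6 = 2.5, a_7 = 6.5, b_7 = 7.5, c_7 = 1.5, p_7 = 2.5, t_7 = 4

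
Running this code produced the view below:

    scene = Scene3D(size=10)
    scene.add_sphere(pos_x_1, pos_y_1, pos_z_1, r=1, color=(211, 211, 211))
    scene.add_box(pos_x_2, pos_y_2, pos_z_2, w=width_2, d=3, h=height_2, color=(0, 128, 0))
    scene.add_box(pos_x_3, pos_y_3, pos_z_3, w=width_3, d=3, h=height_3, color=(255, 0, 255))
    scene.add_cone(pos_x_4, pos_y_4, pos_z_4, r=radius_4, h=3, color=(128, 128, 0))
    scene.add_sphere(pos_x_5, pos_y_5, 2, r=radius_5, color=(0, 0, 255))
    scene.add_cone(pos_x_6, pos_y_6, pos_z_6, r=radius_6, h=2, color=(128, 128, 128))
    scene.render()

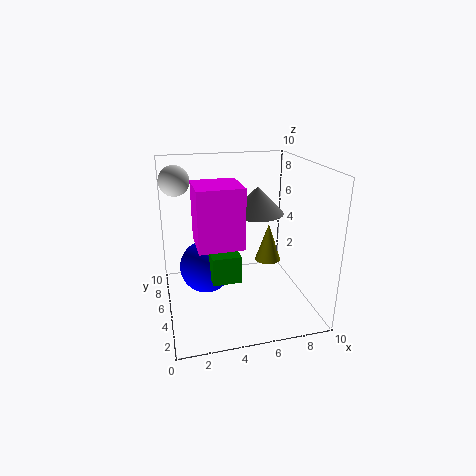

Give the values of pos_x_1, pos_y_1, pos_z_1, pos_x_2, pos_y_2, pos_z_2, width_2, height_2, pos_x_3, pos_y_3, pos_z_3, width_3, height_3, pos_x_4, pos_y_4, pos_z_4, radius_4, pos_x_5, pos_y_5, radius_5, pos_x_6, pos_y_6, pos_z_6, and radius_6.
pos_x_1 = 1, pos_y_1 = 6, pos_z_1 = 9, pos_x_2 = 3, pos_y_2 = 4, pos_z_2 = 2, width_2 = 2, height_2 = 2, pos_x_3 = 2, pos_y_3 = 3, pos_z_3 = 5, width_3 = 3, height_3 = 4, pos_x_4 = 8, pos_y_4 = 7, pos_z_4 = 2, radius_4 = 1, pos_x_5 = 3, pos_y_5 = 7, radius_5 = 2, pos_x_6 = 7, pos_y_6 = 7, pos_z_6 = 6, radius_6 = 2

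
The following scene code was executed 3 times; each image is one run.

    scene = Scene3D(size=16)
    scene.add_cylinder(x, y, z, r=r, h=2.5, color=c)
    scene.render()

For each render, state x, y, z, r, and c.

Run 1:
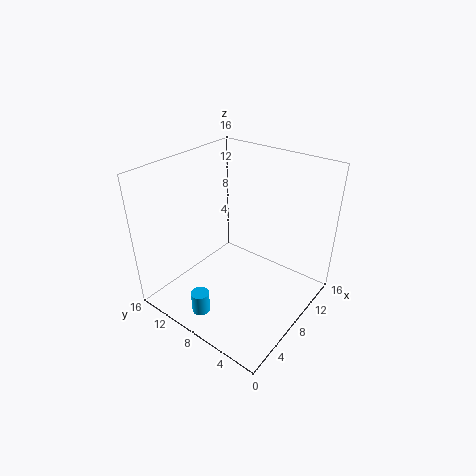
x = 2.75; y = 9.25; z = 0.5; r = 1; c = 'deepskyblue'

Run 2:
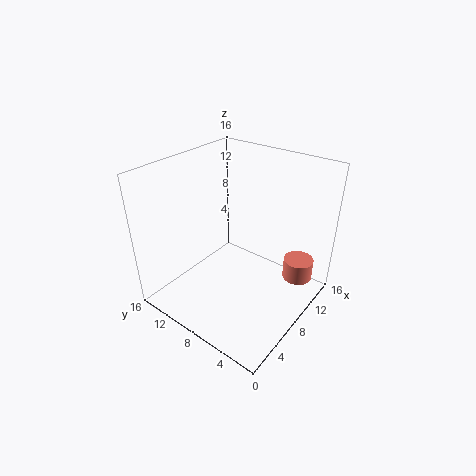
x = 13; y = 2.75; z = 2; r = 1.75; c = 'salmon'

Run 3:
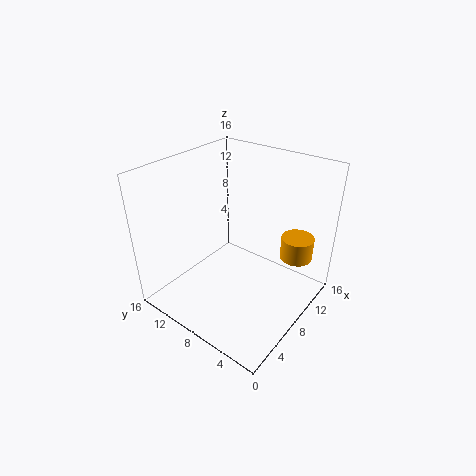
x = 11; y = 2.25; z = 6.25; r = 1.75; c = 'orange'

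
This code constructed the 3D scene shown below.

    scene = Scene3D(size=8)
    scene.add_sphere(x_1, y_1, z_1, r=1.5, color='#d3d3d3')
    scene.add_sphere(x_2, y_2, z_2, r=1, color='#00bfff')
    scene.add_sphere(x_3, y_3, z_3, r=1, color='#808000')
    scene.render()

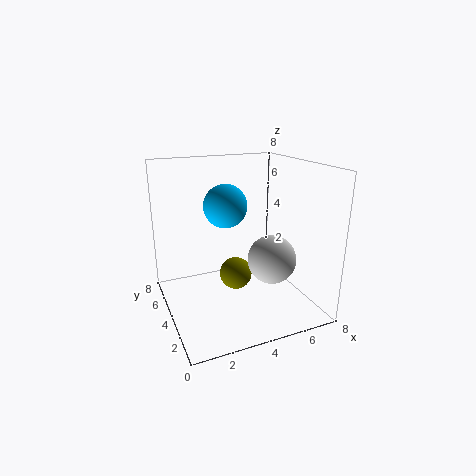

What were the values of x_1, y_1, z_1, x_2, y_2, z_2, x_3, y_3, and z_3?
x_1 = 6.5, y_1 = 4.5, z_1 = 2, x_2 = 2.5, y_2 = 2, z_2 = 6.5, x_3 = 4.5, y_3 = 5.5, z_3 = 1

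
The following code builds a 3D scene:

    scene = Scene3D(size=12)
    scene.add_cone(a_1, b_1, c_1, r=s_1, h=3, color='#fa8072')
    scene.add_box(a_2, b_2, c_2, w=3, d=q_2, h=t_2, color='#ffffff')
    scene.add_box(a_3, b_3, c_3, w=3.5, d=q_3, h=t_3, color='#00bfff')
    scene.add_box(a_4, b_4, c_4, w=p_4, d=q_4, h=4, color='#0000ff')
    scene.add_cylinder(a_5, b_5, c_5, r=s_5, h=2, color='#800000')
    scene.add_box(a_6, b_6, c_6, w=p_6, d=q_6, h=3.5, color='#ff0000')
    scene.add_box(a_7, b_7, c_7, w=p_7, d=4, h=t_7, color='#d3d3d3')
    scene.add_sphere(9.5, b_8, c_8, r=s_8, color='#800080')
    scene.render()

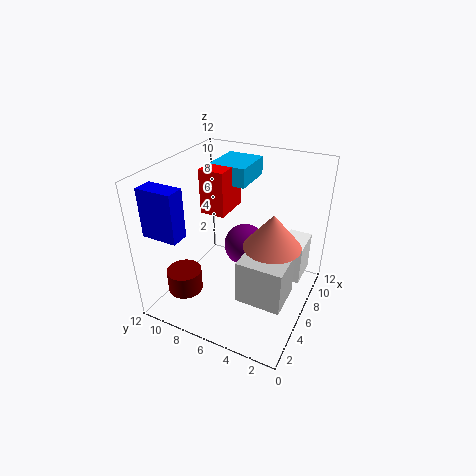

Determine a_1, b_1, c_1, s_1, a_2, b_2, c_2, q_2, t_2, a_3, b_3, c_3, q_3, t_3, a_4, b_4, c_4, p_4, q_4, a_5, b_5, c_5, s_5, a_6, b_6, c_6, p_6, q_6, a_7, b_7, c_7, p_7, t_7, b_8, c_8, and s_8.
a_1 = 7.5
b_1 = 3.5
c_1 = 5
s_1 = 2.5
a_2 = 8
b_2 = 1
c_2 = 1.5
q_2 = 2
t_2 = 3.5
a_3 = 6
b_3 = 5.5
c_3 = 10.5
q_3 = 3
t_3 = 1.5
a_4 = 1.5
b_4 = 9
c_4 = 7
p_4 = 1.5
q_4 = 3
a_5 = 3.5
b_5 = 10
c_5 = 1
s_5 = 1.5
a_6 = 4.5
b_6 = 6.5
c_6 = 8.5
p_6 = 3
q_6 = 2
a_7 = 4.5
b_7 = 1.5
c_7 = 0.5
p_7 = 3.5
t_7 = 4
b_8 = 7
c_8 = 3
s_8 = 2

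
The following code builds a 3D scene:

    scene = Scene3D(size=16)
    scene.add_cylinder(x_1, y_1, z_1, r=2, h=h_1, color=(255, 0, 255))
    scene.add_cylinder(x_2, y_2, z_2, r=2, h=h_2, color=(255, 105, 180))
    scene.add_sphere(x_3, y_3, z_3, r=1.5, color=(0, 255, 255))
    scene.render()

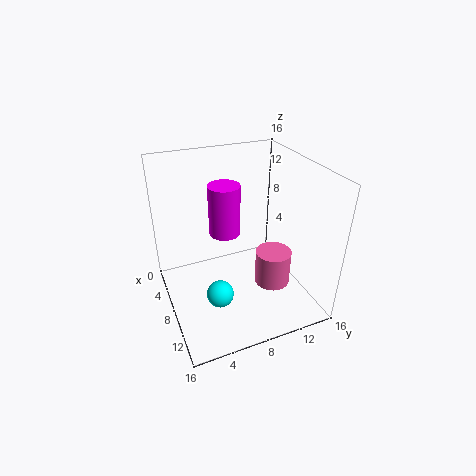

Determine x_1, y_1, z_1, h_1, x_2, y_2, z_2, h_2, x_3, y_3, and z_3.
x_1 = 2.5; y_1 = 8.5; z_1 = 5.5; h_1 = 6.5; x_2 = 10; y_2 = 11.5; z_2 = 2.5; h_2 = 4; x_3 = 10; y_3 = 5; z_3 = 2.5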